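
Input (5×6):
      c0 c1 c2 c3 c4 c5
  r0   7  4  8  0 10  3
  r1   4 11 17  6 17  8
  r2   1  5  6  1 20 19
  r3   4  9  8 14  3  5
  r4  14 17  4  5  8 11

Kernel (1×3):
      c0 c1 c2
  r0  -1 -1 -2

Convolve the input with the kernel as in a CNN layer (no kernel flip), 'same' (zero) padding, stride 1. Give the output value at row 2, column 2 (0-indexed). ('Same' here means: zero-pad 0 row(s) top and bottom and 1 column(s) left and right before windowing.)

The receptive field on the zero-padded input at this output position is [5 6 1]. Elementwise product with the kernel and sum: 5·-1 + 6·-1 + 1·-2.

-13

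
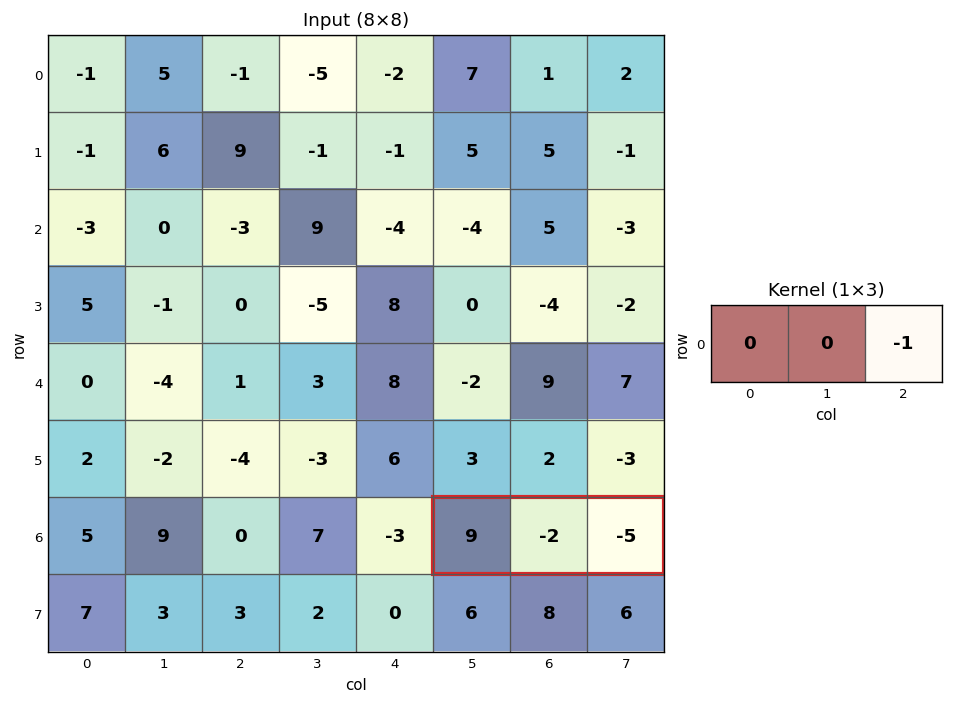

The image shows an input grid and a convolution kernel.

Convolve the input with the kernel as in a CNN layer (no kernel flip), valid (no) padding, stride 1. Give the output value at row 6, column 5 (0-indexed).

The receptive field on the input at this output position is [9 -2 -5]. Elementwise product with the kernel and sum: -5·-1.

5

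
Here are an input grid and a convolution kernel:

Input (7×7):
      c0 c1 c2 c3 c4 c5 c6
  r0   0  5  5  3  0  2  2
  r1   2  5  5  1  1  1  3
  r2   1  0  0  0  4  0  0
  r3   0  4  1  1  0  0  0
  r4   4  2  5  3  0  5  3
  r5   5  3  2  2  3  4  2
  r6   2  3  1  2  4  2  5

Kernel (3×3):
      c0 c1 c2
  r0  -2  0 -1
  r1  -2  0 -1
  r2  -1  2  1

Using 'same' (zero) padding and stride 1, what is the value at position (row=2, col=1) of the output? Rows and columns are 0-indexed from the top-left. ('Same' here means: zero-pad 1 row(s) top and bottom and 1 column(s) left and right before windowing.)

-2

The receptive field on the zero-padded input at this output position is [2 5 5 / 1 0 0 / 0 4 1]. Elementwise product with the kernel and sum: 2·-2 + 5·-1 + 1·-2 + 0·-1 + 0·-1 + 4·2 + 1·1.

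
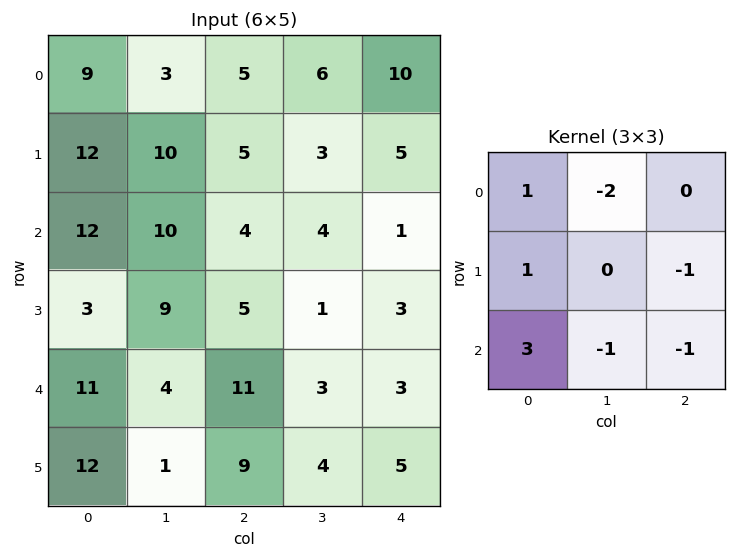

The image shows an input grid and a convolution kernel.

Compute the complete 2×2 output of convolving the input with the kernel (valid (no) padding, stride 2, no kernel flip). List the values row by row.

32 0
8 25

Output[0,0]: The receptive field on the input at this output position is [9 3 5 / 12 10 5 / 12 10 4]. Elementwise product with the kernel and sum: 9·1 + 3·-2 + 12·1 + 5·-1 + 12·3 + 10·-1 + 4·-1.
Output[0,1]: The receptive field on the input at this output position is [5 6 10 / 5 3 5 / 4 4 1]. Elementwise product with the kernel and sum: 5·1 + 6·-2 + 5·1 + 5·-1 + 4·3 + 4·-1 + 1·-1.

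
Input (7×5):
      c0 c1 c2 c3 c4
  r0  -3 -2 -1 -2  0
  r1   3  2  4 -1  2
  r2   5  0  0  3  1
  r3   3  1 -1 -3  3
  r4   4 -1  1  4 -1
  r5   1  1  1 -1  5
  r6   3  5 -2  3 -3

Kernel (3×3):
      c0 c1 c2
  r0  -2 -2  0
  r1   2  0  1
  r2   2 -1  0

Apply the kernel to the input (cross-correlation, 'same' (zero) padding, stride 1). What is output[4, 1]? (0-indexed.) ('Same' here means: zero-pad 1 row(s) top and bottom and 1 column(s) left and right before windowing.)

2

The receptive field on the zero-padded input at this output position is [3 1 -1 / 4 -1 1 / 1 1 1]. Elementwise product with the kernel and sum: 3·-2 + 1·-2 + 4·2 + 1·1 + 1·2 + 1·-1.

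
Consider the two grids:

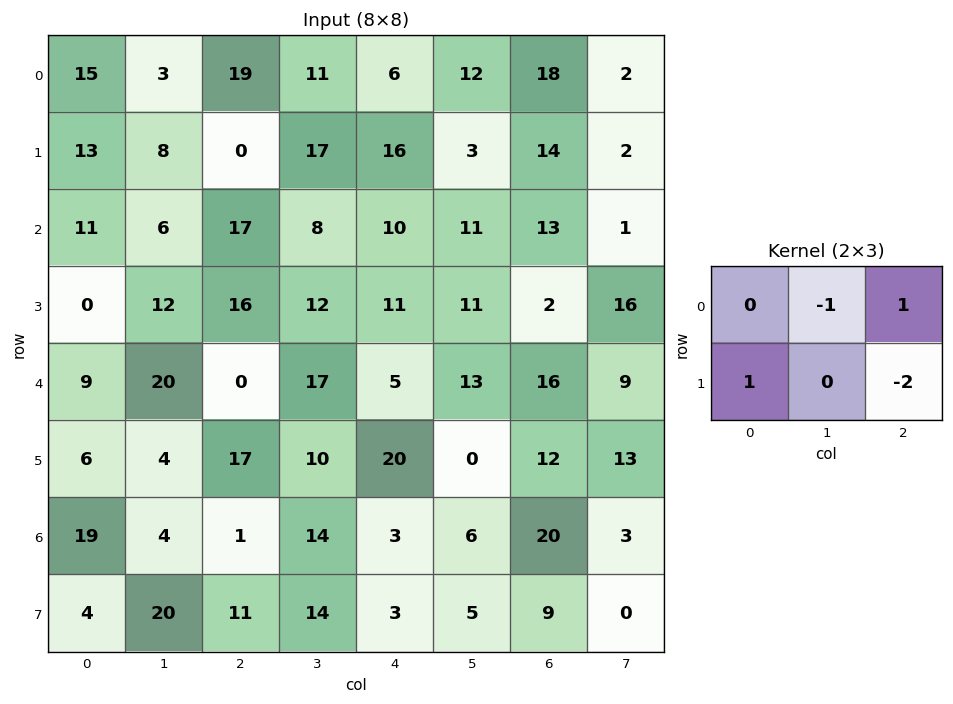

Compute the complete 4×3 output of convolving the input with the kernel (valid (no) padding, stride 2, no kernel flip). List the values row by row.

Output[0,0]: The receptive field on the input at this output position is [15 3 19 / 13 8 0]. Elementwise product with the kernel and sum: 3·-1 + 19·1 + 13·1 + 0·-2.
Output[0,1]: The receptive field on the input at this output position is [19 11 6 / 0 17 16]. Elementwise product with the kernel and sum: 11·-1 + 6·1 + 0·1 + 16·-2.

29 -37 -6
-21 -4 9
-48 -35 -1
-21 -6 -1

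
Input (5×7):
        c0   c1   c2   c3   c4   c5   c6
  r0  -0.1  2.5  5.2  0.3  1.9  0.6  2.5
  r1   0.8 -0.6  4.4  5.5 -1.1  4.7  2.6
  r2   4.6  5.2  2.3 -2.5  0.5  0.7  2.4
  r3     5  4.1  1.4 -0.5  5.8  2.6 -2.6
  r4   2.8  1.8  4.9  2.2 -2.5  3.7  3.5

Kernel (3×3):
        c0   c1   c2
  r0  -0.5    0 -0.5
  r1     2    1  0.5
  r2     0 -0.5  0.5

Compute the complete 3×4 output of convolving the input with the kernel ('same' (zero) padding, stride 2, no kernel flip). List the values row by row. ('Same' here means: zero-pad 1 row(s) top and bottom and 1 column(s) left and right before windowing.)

0.45 10.9 5.7 2.4
7.05 8.05 -10.85 2.75
1.65 7.8 2.7 9.6

Output[0,0]: The receptive field on the zero-padded input at this output position is [0 0 0 / 0 -0.1 2.5 / 0 0.8 -0.6]. Elementwise product with the kernel and sum: 0·-0.5 + 0·-0.5 + 0·2 + -0.1·1 + 2.5·0.5 + 0.8·-0.5 + -0.6·0.5.
Output[0,1]: The receptive field on the zero-padded input at this output position is [0 0 0 / 2.5 5.2 0.3 / -0.6 4.4 5.5]. Elementwise product with the kernel and sum: 0·-0.5 + 0·-0.5 + 2.5·2 + 5.2·1 + 0.3·0.5 + 4.4·-0.5 + 5.5·0.5.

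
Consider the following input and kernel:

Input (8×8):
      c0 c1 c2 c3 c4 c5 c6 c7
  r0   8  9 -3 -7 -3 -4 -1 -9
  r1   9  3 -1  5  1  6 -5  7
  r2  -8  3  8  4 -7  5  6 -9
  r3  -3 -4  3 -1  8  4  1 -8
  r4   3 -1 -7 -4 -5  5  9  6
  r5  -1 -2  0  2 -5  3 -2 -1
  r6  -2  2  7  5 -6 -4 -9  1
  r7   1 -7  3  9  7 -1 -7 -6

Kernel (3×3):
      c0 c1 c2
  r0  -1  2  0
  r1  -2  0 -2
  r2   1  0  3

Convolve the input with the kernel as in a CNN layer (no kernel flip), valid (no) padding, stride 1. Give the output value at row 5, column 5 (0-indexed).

The receptive field on the input at this output position is [3 -2 -1 / -4 -9 1 / -1 -7 -6]. Elementwise product with the kernel and sum: 3·-1 + -2·2 + -4·-2 + 1·-2 + -1·1 + -6·3.

-20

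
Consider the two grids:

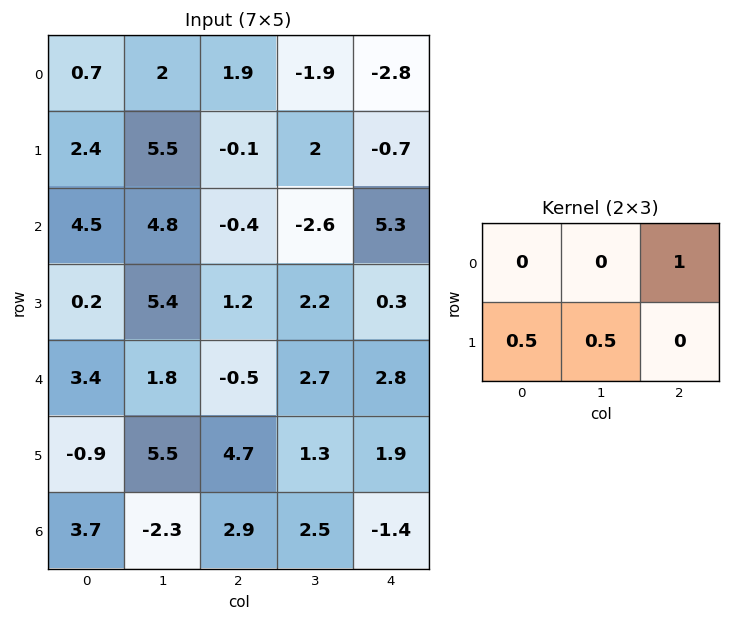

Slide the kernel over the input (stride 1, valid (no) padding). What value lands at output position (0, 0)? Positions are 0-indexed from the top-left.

5.85

The receptive field on the input at this output position is [0.7 2 1.9 / 2.4 5.5 -0.1]. Elementwise product with the kernel and sum: 1.9·1 + 2.4·0.5 + 5.5·0.5.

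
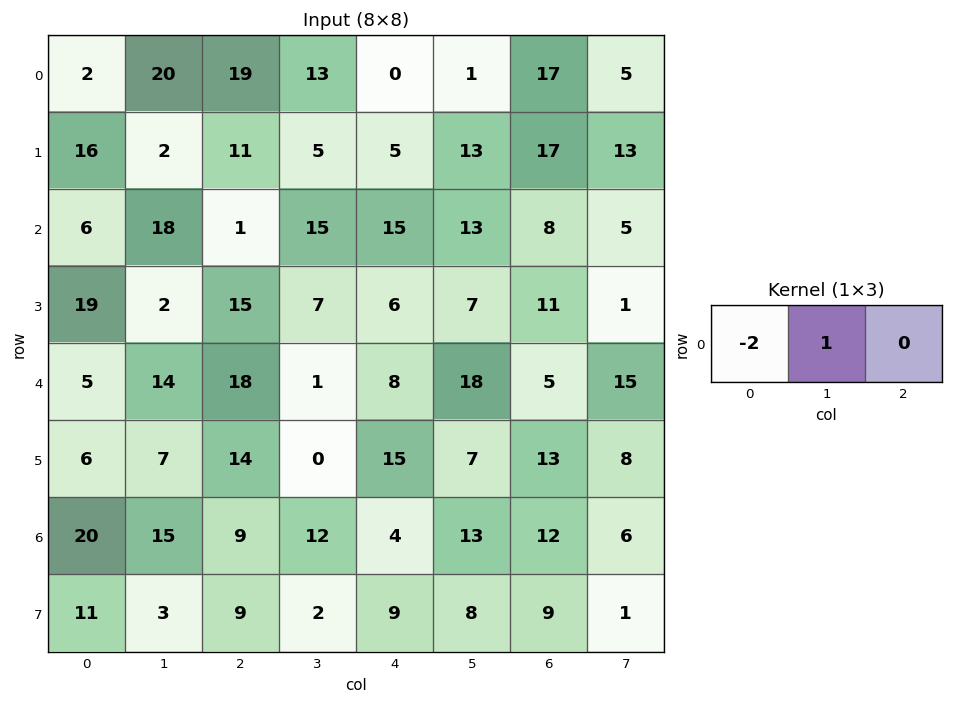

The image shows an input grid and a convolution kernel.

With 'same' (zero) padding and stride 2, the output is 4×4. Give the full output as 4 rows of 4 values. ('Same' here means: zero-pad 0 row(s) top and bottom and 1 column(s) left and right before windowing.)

Output[0,0]: The receptive field on the zero-padded input at this output position is [0 2 20]. Elementwise product with the kernel and sum: 0·-2 + 2·1.

2 -21 -26 15
6 -35 -15 -18
5 -10 6 -31
20 -21 -20 -14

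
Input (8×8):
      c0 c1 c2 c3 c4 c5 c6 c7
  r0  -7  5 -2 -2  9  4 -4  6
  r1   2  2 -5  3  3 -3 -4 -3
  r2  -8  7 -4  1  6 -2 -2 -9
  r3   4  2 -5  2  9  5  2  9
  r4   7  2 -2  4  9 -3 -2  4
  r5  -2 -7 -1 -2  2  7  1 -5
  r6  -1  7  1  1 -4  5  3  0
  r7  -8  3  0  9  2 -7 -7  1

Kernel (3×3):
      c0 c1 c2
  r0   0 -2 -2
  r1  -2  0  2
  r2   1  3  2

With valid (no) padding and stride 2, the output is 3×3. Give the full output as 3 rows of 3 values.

Output[0,0]: The receptive field on the input at this output position is [-7 5 -2 / 2 2 -5 / -8 7 -4]. Elementwise product with the kernel and sum: 5·-2 + -2·-2 + 2·-2 + -5·2 + -8·1 + 7·3 + -4·2.
Output[0,1]: The receptive field on the input at this output position is [-2 -2 9 / -5 3 3 / -4 1 6]. Elementwise product with the kernel and sum: -2·-2 + 9·-2 + -5·-2 + 3·2 + -4·1 + 1·3 + 6·2.

-15 13 -18
-15 42 -10
24 -24 25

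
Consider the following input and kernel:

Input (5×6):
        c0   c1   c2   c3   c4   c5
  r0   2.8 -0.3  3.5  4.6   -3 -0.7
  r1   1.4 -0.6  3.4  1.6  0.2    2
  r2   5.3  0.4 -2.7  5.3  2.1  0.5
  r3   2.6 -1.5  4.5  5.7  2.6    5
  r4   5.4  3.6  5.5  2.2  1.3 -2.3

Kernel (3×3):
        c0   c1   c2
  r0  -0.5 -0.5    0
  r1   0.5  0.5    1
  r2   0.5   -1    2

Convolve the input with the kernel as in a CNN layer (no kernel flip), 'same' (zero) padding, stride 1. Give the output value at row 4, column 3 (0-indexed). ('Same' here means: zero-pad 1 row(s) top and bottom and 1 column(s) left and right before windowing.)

0.05

The receptive field on the zero-padded input at this output position is [4.5 5.7 2.6 / 5.5 2.2 1.3 / 0 0 0]. Elementwise product with the kernel and sum: 4.5·-0.5 + 5.7·-0.5 + 5.5·0.5 + 2.2·0.5 + 1.3·1 + 0·0.5 + 0·-1 + 0·2.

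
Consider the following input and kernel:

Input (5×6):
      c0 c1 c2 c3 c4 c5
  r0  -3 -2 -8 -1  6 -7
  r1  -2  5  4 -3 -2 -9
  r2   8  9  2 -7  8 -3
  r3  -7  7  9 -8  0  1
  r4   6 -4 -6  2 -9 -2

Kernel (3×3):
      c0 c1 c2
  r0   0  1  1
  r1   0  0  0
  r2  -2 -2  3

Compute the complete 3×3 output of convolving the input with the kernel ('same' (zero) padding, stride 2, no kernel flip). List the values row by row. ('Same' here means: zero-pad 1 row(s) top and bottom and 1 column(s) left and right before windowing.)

Output[0,0]: The receptive field on the zero-padded input at this output position is [0 0 0 / 0 -3 -2 / 0 -2 5]. Elementwise product with the kernel and sum: 0·1 + 0·1 + 0·-2 + -2·-2 + 5·3.

19 -27 -17
38 -55 8
0 1 1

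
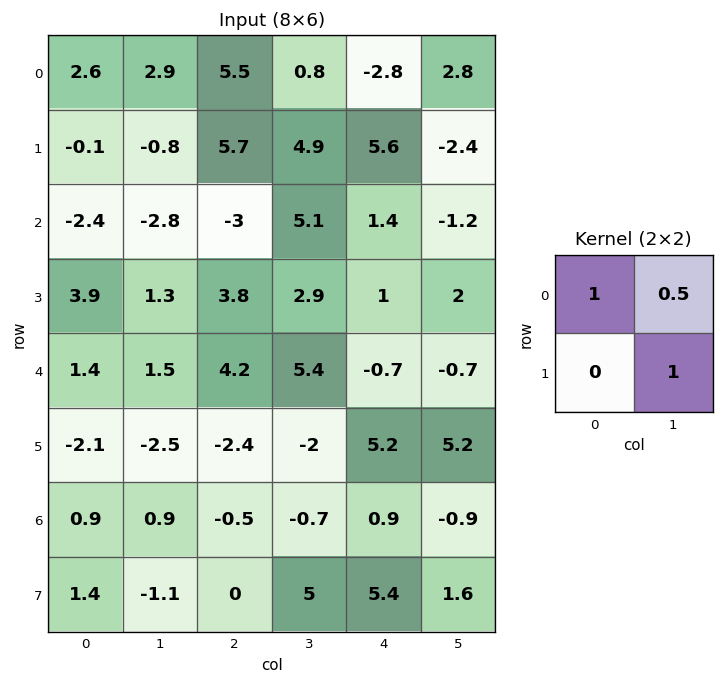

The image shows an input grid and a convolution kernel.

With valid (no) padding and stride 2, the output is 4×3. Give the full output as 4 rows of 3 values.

3.25 10.8 -3.8
-2.5 2.45 2.8
-0.35 4.9 4.15
0.25 4.15 2.05

Output[0,0]: The receptive field on the input at this output position is [2.6 2.9 / -0.1 -0.8]. Elementwise product with the kernel and sum: 2.6·1 + 2.9·0.5 + -0.8·1.
Output[0,1]: The receptive field on the input at this output position is [5.5 0.8 / 5.7 4.9]. Elementwise product with the kernel and sum: 5.5·1 + 0.8·0.5 + 4.9·1.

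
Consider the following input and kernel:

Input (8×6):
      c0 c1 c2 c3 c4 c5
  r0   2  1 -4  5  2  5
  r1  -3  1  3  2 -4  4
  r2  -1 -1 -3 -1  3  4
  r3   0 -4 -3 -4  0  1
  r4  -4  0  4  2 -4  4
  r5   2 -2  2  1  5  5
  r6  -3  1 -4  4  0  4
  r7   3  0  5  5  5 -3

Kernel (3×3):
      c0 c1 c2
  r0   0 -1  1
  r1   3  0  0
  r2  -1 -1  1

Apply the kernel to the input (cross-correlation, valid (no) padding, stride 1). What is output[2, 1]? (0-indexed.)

-12

The receptive field on the input at this output position is [-1 -3 -1 / -4 -3 -4 / 0 4 2]. Elementwise product with the kernel and sum: -3·-1 + -1·1 + -4·3 + 0·-1 + 4·-1 + 2·1.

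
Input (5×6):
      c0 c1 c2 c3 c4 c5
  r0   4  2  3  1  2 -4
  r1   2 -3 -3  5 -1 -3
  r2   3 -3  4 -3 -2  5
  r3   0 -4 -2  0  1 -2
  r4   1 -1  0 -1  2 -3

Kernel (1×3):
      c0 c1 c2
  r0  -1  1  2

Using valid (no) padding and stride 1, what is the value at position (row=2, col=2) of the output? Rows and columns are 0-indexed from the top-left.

-11

The receptive field on the input at this output position is [4 -3 -2]. Elementwise product with the kernel and sum: 4·-1 + -3·1 + -2·2.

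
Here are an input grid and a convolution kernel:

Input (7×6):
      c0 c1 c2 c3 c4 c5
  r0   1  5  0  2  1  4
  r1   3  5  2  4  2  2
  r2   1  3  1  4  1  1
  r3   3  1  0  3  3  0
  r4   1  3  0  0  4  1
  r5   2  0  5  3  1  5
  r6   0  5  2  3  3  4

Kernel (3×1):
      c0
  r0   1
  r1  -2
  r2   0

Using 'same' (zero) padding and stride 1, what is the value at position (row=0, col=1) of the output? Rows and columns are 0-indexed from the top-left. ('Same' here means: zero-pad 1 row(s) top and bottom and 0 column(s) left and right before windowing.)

The receptive field on the zero-padded input at this output position is [0 / 5 / 5]. Elementwise product with the kernel and sum: 0·1 + 5·-2.

-10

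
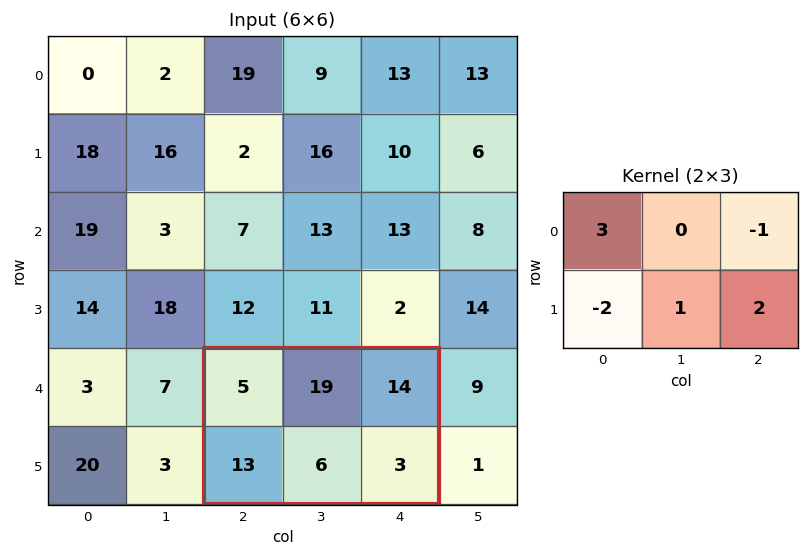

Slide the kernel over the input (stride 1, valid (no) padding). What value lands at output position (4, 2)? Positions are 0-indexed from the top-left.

The receptive field on the input at this output position is [5 19 14 / 13 6 3]. Elementwise product with the kernel and sum: 5·3 + 14·-1 + 13·-2 + 6·1 + 3·2.

-13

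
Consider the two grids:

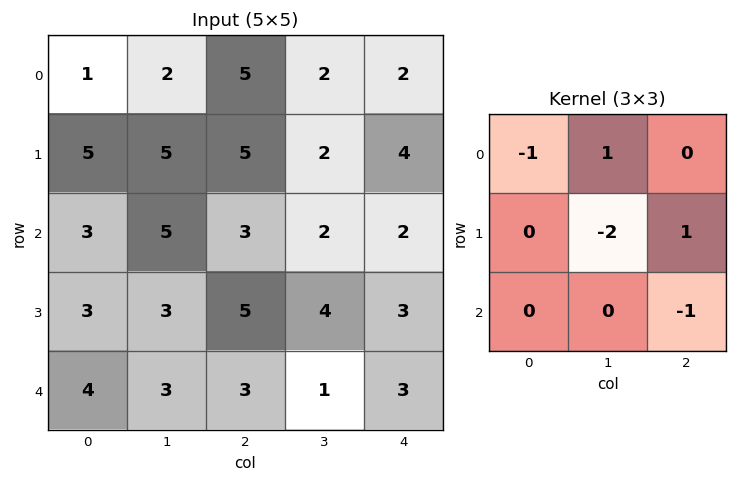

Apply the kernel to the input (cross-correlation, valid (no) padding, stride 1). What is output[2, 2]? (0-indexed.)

The receptive field on the input at this output position is [3 2 2 / 5 4 3 / 3 1 3]. Elementwise product with the kernel and sum: 3·-1 + 2·1 + 4·-2 + 3·1 + 3·-1.

-9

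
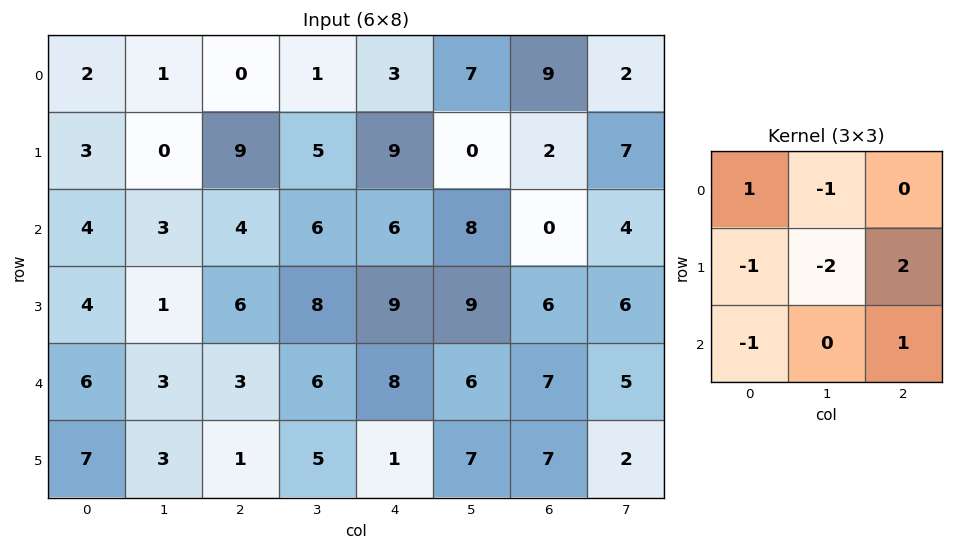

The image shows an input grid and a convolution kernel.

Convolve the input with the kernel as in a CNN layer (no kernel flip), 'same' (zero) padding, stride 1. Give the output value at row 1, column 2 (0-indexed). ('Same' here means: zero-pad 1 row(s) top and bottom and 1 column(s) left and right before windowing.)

The receptive field on the zero-padded input at this output position is [1 0 1 / 0 9 5 / 3 4 6]. Elementwise product with the kernel and sum: 1·1 + 0·-1 + 0·-1 + 9·-2 + 5·2 + 3·-1 + 6·1.

-4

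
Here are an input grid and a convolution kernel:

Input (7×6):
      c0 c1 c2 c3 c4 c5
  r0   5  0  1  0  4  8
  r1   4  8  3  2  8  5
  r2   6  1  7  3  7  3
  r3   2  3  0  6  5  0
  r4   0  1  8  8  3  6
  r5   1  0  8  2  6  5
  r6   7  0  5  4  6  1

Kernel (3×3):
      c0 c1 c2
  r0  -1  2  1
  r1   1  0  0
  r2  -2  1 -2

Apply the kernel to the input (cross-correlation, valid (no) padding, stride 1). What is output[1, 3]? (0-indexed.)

15

The receptive field on the input at this output position is [2 8 5 / 3 7 3 / 6 5 0]. Elementwise product with the kernel and sum: 2·-1 + 8·2 + 5·1 + 3·1 + 6·-2 + 5·1 + 0·-2.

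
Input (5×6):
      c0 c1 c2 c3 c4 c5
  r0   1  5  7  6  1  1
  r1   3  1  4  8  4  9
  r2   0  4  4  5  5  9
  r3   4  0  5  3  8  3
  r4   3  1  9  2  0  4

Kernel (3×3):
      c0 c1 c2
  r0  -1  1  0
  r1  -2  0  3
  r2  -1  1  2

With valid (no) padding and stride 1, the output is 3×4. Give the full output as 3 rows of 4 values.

22 34 14 24
16 21 25 24
27 21 8 9

Output[0,0]: The receptive field on the input at this output position is [1 5 7 / 3 1 4 / 0 4 4]. Elementwise product with the kernel and sum: 1·-1 + 5·1 + 3·-2 + 4·3 + 0·-1 + 4·1 + 4·2.
Output[0,1]: The receptive field on the input at this output position is [5 7 6 / 1 4 8 / 4 4 5]. Elementwise product with the kernel and sum: 5·-1 + 7·1 + 1·-2 + 8·3 + 4·-1 + 4·1 + 5·2.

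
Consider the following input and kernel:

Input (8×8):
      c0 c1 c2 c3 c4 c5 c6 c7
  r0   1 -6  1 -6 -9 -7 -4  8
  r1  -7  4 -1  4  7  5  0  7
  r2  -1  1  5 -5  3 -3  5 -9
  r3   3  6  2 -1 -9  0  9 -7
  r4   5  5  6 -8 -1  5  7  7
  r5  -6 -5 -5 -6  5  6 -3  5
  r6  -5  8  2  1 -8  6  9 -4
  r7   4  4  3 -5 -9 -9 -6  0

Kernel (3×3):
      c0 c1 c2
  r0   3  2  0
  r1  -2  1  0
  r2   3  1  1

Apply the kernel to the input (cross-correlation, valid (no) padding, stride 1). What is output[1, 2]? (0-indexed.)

The receptive field on the input at this output position is [-1 4 7 / 5 -5 3 / 2 -1 -9]. Elementwise product with the kernel and sum: -1·3 + 4·2 + 5·-2 + -5·1 + 2·3 + -1·1 + -9·1.

-14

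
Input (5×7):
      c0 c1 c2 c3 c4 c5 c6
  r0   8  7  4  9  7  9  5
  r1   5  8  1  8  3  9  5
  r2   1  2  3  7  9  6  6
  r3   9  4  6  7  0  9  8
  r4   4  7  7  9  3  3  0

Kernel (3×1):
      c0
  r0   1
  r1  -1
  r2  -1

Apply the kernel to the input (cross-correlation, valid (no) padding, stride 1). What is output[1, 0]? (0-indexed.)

-5

The receptive field on the input at this output position is [5 / 1 / 9]. Elementwise product with the kernel and sum: 5·1 + 1·-1 + 9·-1.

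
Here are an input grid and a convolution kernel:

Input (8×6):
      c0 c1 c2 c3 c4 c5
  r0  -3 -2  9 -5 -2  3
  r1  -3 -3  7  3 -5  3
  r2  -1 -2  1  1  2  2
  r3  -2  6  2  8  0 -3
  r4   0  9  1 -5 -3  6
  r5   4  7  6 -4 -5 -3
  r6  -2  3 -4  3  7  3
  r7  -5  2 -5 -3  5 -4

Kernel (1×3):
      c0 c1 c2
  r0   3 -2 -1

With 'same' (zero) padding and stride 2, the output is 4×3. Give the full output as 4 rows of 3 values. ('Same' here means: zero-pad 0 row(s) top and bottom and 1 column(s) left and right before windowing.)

8 -19 -14
4 -9 -3
-9 30 -15
1 14 -8

Output[0,0]: The receptive field on the zero-padded input at this output position is [0 -3 -2]. Elementwise product with the kernel and sum: 0·3 + -3·-2 + -2·-1.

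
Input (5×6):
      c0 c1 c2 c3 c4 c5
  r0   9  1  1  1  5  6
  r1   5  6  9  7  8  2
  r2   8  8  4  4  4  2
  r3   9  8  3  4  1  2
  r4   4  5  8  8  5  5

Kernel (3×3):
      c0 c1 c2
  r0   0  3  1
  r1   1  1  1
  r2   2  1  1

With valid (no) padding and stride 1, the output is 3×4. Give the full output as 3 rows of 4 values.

52 50 48 52
76 73 52 47
69 57 53 47

Output[0,0]: The receptive field on the input at this output position is [9 1 1 / 5 6 9 / 8 8 4]. Elementwise product with the kernel and sum: 1·3 + 1·1 + 5·1 + 6·1 + 9·1 + 8·2 + 8·1 + 4·1.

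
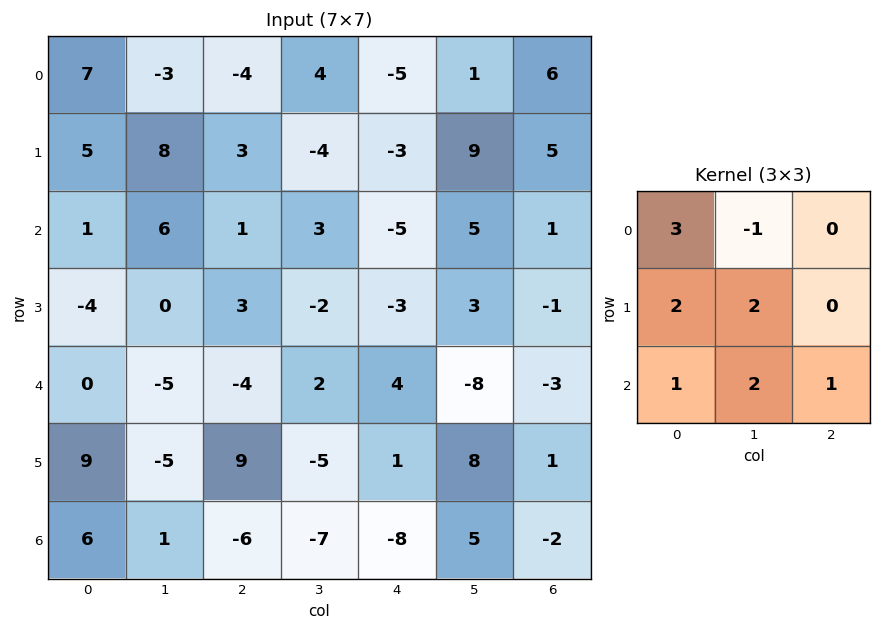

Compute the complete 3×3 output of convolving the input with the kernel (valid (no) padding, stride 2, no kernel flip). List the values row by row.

64 -16 2
-25 6 -35
15 -34 38

Output[0,0]: The receptive field on the input at this output position is [7 -3 -4 / 5 8 3 / 1 6 1]. Elementwise product with the kernel and sum: 7·3 + -3·-1 + 5·2 + 8·2 + 1·1 + 6·2 + 1·1.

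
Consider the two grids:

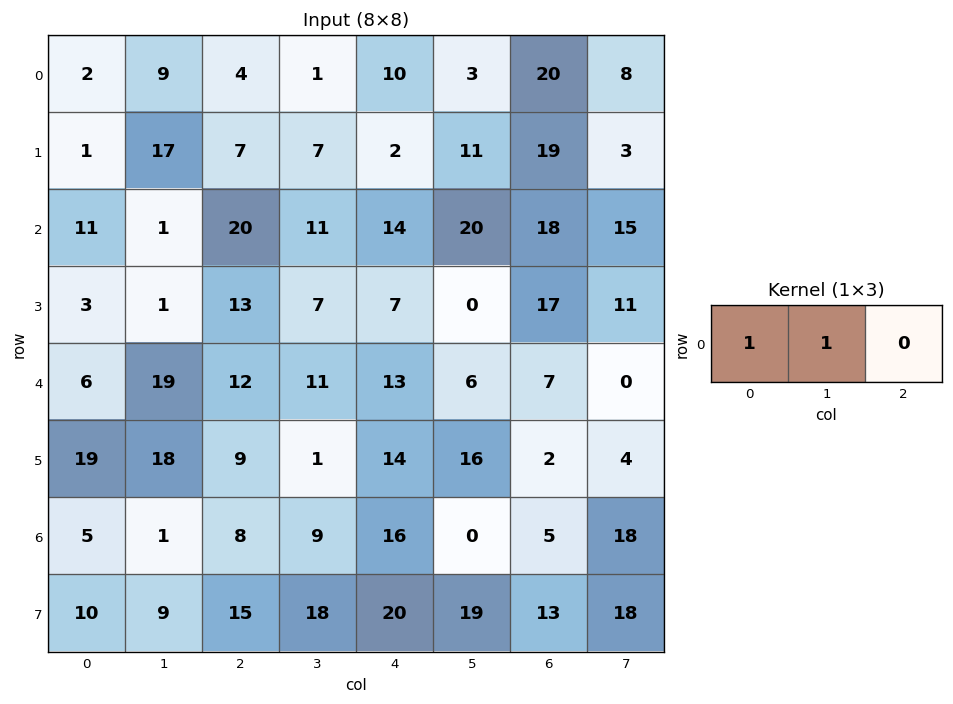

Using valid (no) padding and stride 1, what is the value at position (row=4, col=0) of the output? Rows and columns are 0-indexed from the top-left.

25

The receptive field on the input at this output position is [6 19 12]. Elementwise product with the kernel and sum: 6·1 + 19·1.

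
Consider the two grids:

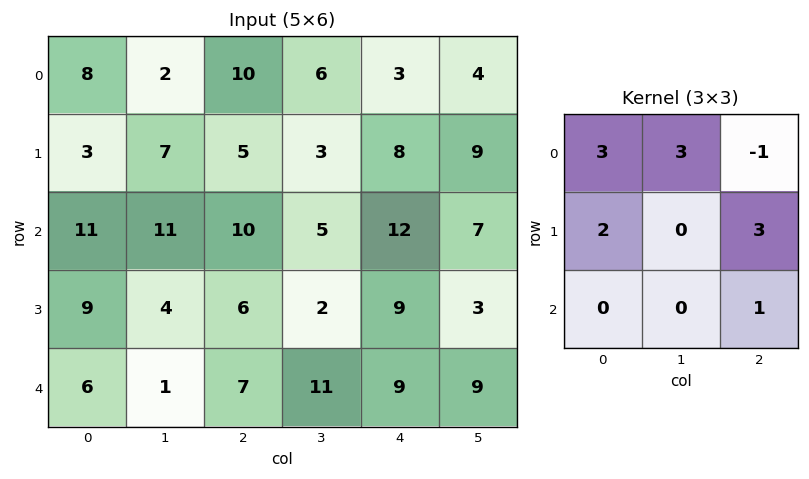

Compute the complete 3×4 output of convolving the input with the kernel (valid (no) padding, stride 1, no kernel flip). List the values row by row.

Output[0,0]: The receptive field on the input at this output position is [8 2 10 / 3 7 5 / 11 11 10]. Elementwise product with the kernel and sum: 8·3 + 2·3 + 10·-1 + 3·2 + 5·3 + 10·1.

51 58 91 63
83 72 81 58
99 83 81 66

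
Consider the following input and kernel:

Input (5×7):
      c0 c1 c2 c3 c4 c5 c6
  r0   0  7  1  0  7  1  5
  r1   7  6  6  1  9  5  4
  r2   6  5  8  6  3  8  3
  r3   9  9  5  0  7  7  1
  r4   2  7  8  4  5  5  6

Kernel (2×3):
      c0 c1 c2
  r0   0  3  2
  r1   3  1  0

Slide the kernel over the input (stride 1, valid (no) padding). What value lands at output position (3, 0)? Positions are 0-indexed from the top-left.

50

The receptive field on the input at this output position is [9 9 5 / 2 7 8]. Elementwise product with the kernel and sum: 9·3 + 5·2 + 2·3 + 7·1.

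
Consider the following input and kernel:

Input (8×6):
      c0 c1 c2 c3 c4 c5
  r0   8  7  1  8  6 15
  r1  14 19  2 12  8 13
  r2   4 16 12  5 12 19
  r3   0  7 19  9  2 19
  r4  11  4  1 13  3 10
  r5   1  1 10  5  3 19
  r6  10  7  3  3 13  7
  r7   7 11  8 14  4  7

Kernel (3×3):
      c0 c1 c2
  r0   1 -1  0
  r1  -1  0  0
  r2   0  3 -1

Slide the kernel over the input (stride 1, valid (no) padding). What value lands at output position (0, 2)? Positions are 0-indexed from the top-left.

The receptive field on the input at this output position is [1 8 6 / 2 12 8 / 12 5 12]. Elementwise product with the kernel and sum: 1·1 + 8·-1 + 2·-1 + 5·3 + 12·-1.

-6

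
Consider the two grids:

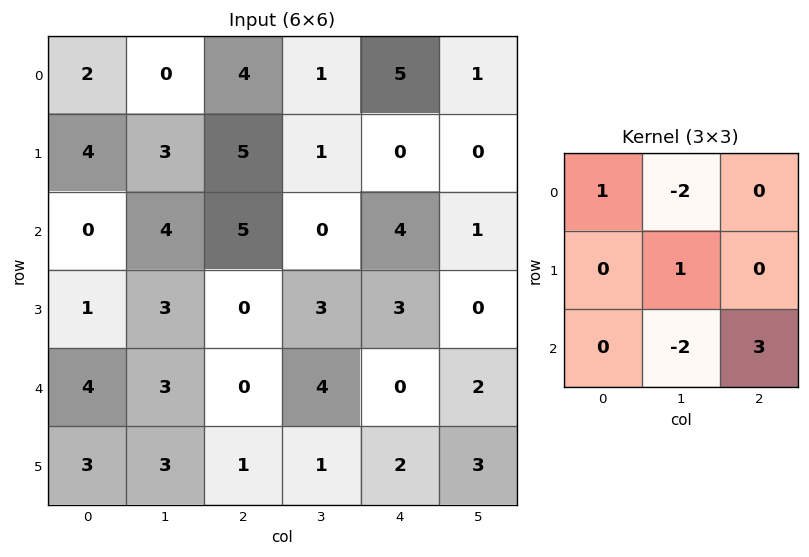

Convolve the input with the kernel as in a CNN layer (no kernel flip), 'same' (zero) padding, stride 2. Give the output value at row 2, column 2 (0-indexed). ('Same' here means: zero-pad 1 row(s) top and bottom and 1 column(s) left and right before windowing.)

The receptive field on the zero-padded input at this output position is [3 3 0 / 4 0 2 / 1 2 3]. Elementwise product with the kernel and sum: 3·1 + 3·-2 + 0·1 + 2·-2 + 3·3.

2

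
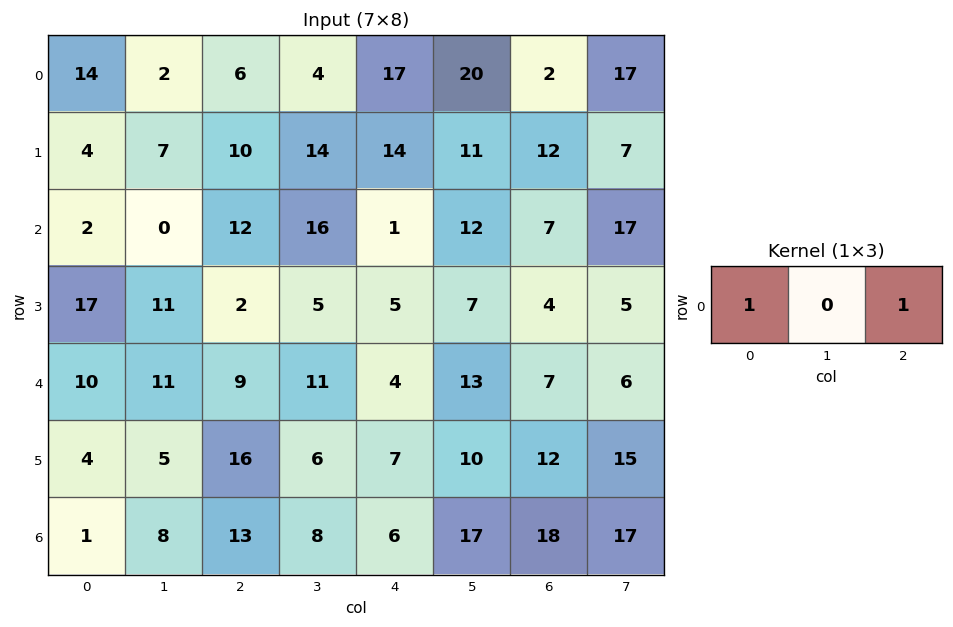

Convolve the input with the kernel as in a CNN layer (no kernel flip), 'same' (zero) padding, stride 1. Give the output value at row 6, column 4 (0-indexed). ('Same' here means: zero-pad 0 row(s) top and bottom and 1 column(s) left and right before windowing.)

The receptive field on the zero-padded input at this output position is [8 6 17]. Elementwise product with the kernel and sum: 8·1 + 17·1.

25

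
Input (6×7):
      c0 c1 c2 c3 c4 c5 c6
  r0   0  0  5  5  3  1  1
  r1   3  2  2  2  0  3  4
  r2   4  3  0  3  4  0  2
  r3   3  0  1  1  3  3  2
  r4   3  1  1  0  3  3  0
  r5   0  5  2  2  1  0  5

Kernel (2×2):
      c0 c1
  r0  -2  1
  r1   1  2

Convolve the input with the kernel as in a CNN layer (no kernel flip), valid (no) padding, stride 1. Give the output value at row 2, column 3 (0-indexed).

5

The receptive field on the input at this output position is [3 4 / 1 3]. Elementwise product with the kernel and sum: 3·-2 + 4·1 + 1·1 + 3·2.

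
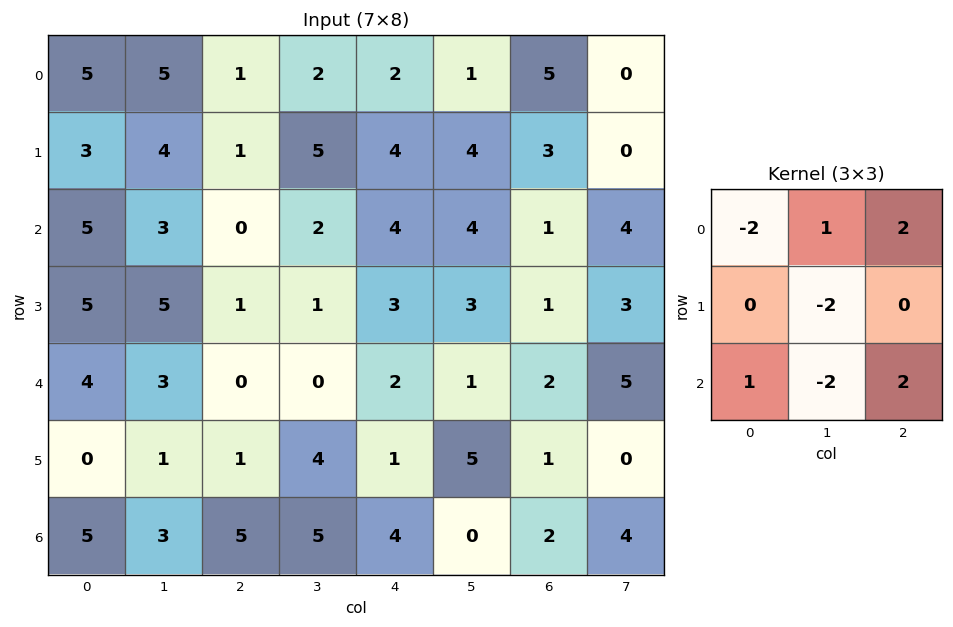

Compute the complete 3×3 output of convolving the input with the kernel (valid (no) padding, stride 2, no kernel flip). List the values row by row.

Output[0,0]: The receptive field on the input at this output position is [5 5 1 / 3 4 1 / 5 3 0]. Elementwise product with the kernel and sum: 5·-2 + 5·1 + 1·2 + 4·-2 + 5·1 + 3·-2 + 0·2.

-12 -2 -3
-19 12 -4
2 -1 -1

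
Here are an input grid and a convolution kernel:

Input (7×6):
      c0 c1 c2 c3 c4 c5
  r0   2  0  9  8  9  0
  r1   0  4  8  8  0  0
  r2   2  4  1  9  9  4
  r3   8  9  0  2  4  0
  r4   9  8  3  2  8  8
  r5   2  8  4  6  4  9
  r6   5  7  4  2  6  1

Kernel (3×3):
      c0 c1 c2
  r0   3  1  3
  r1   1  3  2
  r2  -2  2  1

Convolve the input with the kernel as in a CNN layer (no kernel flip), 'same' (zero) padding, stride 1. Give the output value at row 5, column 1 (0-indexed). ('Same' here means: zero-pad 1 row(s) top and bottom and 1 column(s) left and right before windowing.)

86

The receptive field on the zero-padded input at this output position is [9 8 3 / 2 8 4 / 5 7 4]. Elementwise product with the kernel and sum: 9·3 + 8·1 + 3·3 + 2·1 + 8·3 + 4·2 + 5·-2 + 7·2 + 4·1.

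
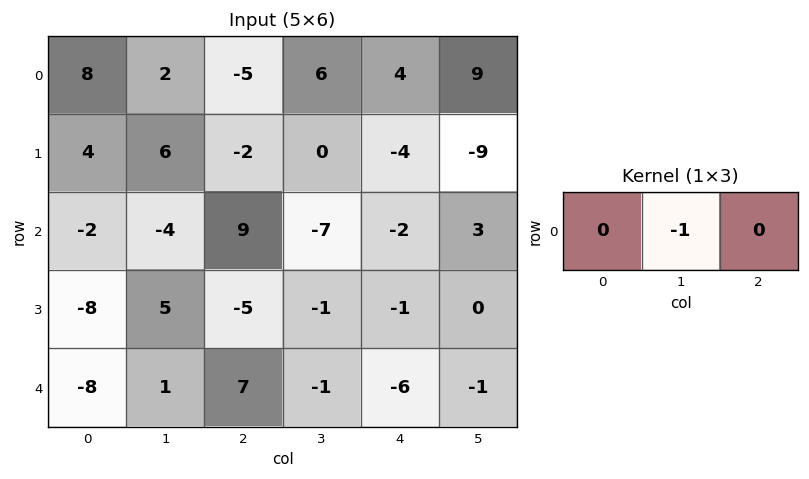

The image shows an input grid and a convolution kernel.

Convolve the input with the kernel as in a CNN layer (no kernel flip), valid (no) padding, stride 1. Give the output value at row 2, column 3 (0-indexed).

2

The receptive field on the input at this output position is [-7 -2 3]. Elementwise product with the kernel and sum: -2·-1.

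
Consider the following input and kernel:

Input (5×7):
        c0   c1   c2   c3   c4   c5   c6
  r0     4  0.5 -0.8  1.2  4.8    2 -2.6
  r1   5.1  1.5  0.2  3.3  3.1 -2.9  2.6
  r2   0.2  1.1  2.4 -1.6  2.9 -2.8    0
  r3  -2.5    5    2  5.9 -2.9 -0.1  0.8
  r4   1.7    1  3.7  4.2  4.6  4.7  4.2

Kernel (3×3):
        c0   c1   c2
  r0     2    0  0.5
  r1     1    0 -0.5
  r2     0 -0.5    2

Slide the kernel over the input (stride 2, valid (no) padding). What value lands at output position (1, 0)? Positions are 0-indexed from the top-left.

The receptive field on the input at this output position is [0.2 1.1 2.4 / -2.5 5 2 / 1.7 1 3.7]. Elementwise product with the kernel and sum: 0.2·2 + 2.4·0.5 + -2.5·1 + 2·-0.5 + 1·-0.5 + 3.7·2.

5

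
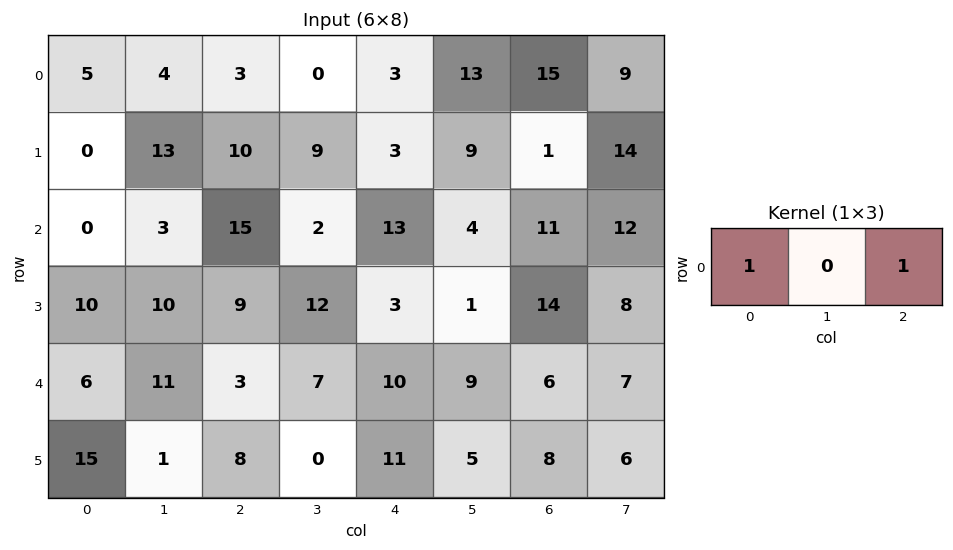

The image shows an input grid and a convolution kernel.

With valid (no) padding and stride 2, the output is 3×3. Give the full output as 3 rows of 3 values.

Output[0,0]: The receptive field on the input at this output position is [5 4 3]. Elementwise product with the kernel and sum: 5·1 + 3·1.

8 6 18
15 28 24
9 13 16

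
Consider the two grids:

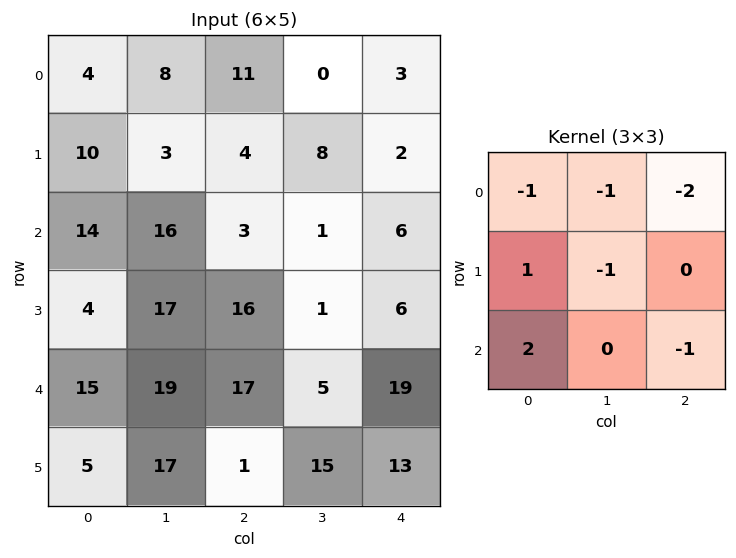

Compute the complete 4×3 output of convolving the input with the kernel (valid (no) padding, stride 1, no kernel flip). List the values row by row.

Output[0,0]: The receptive field on the input at this output position is [4 8 11 / 10 3 4 / 14 16 3]. Elementwise product with the kernel and sum: 4·-1 + 8·-1 + 11·-2 + 10·1 + 3·-1 + 14·2 + 3·-1.
Output[0,1]: The receptive field on the input at this output position is [8 11 0 / 3 4 8 / 16 3 1]. Elementwise product with the kernel and sum: 8·-1 + 11·-1 + 0·-2 + 3·1 + 4·-1 + 16·2 + 1·-1.

-2 11 -21
-31 23 12
-36 13 14
-48 -14 -28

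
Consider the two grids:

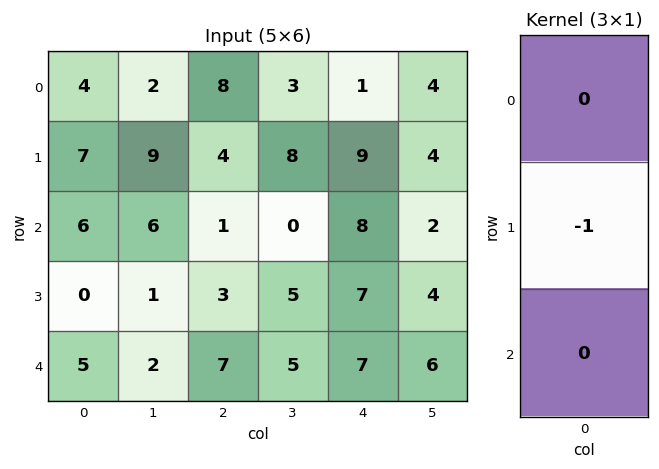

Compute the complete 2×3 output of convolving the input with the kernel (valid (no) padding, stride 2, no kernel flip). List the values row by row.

Output[0,0]: The receptive field on the input at this output position is [4 / 7 / 6]. Elementwise product with the kernel and sum: 7·-1.
Output[0,1]: The receptive field on the input at this output position is [8 / 4 / 1]. Elementwise product with the kernel and sum: 4·-1.

-7 -4 -9
0 -3 -7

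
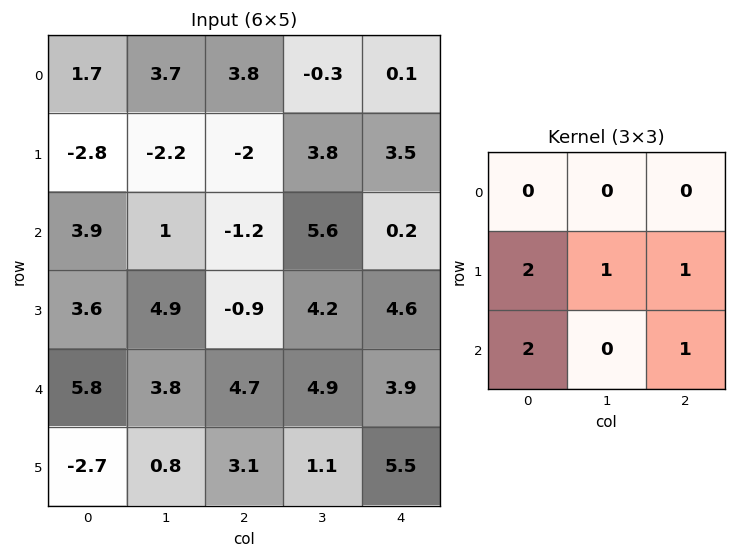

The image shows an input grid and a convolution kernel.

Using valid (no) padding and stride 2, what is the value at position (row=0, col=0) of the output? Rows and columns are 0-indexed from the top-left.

-3.2

The receptive field on the input at this output position is [1.7 3.7 3.8 / -2.8 -2.2 -2 / 3.9 1 -1.2]. Elementwise product with the kernel and sum: -2.8·2 + -2.2·1 + -2·1 + 3.9·2 + -1.2·1.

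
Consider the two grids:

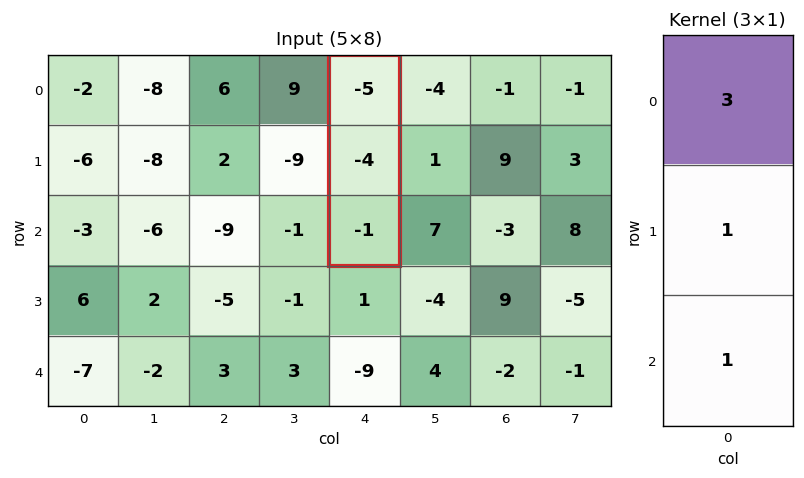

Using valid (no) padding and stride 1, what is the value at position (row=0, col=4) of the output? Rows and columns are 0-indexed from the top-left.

The receptive field on the input at this output position is [-5 / -4 / -1]. Elementwise product with the kernel and sum: -5·3 + -4·1 + -1·1.

-20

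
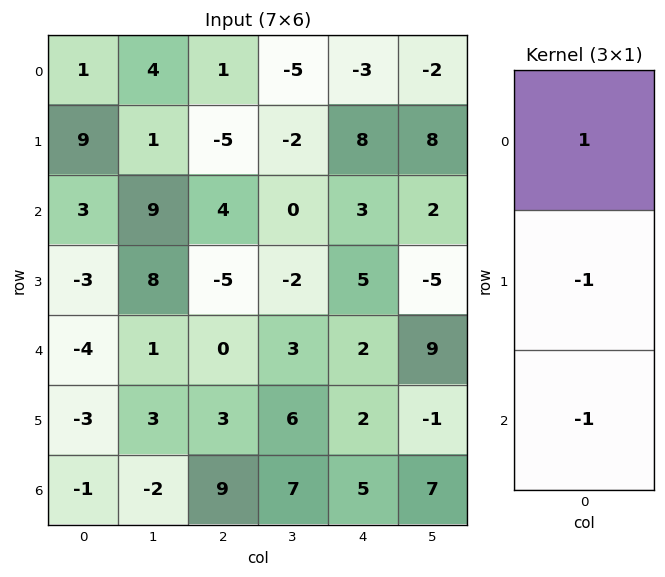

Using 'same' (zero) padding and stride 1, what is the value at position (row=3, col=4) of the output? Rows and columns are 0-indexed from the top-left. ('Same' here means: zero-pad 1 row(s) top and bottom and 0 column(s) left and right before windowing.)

The receptive field on the zero-padded input at this output position is [3 / 5 / 2]. Elementwise product with the kernel and sum: 3·1 + 5·-1 + 2·-1.

-4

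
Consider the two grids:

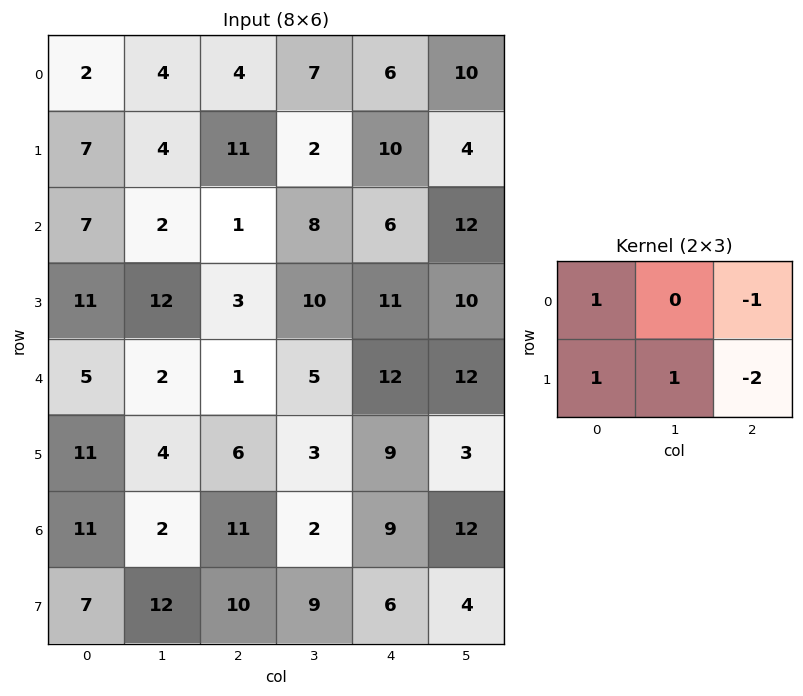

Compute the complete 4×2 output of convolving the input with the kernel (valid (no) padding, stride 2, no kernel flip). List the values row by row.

Output[0,0]: The receptive field on the input at this output position is [2 4 4 / 7 4 11]. Elementwise product with the kernel and sum: 2·1 + 4·-1 + 7·1 + 4·1 + 11·-2.
Output[0,1]: The receptive field on the input at this output position is [4 7 6 / 11 2 10]. Elementwise product with the kernel and sum: 4·1 + 6·-1 + 11·1 + 2·1 + 10·-2.

-13 -9
23 -14
7 -20
-1 9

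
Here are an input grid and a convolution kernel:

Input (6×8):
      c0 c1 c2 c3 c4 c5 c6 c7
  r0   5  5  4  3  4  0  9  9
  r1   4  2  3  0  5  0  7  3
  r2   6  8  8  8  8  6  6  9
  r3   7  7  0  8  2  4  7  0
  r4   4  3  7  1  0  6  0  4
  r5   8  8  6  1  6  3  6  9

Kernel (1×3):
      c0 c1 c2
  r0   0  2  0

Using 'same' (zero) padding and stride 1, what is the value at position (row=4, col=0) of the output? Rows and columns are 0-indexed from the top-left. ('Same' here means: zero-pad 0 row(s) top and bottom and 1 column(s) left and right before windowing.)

The receptive field on the zero-padded input at this output position is [0 4 3]. Elementwise product with the kernel and sum: 4·2.

8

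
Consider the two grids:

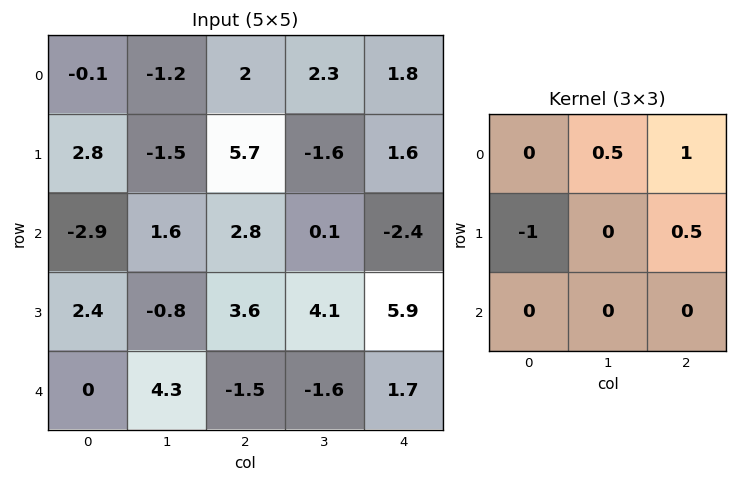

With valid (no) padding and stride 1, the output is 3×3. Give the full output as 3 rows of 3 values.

Output[0,0]: The receptive field on the input at this output position is [-0.1 -1.2 2 / 2.8 -1.5 5.7 / -2.9 1.6 2.8]. Elementwise product with the kernel and sum: -1.2·0.5 + 2·1 + 2.8·-1 + 5.7·0.5.
Output[0,1]: The receptive field on the input at this output position is [-1.2 2 2.3 / -1.5 5.7 -1.6 / 1.6 2.8 0.1]. Elementwise product with the kernel and sum: 2·0.5 + 2.3·1 + -1.5·-1 + -1.6·0.5.

1.45 4 -1.95
9.25 -0.3 -3.2
3 4.35 -3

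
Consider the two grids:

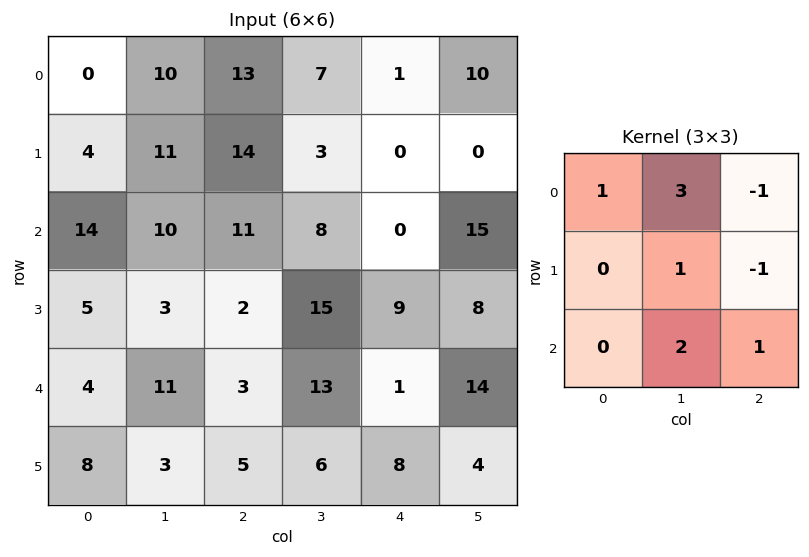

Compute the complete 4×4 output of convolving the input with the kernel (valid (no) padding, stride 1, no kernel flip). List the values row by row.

45 83 52 15
30 72 70 14
59 41 68 10
31 0 70 41

Output[0,0]: The receptive field on the input at this output position is [0 10 13 / 4 11 14 / 14 10 11]. Elementwise product with the kernel and sum: 0·1 + 10·3 + 13·-1 + 11·1 + 14·-1 + 10·2 + 11·1.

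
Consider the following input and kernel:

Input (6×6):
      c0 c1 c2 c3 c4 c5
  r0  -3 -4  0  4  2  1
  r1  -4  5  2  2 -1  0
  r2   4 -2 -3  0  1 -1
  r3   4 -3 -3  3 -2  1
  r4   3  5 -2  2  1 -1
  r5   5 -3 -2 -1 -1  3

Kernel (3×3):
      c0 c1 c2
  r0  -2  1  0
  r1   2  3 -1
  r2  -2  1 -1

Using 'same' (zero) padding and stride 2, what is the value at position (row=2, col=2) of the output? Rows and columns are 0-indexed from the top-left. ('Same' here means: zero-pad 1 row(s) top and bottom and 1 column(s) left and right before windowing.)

The receptive field on the zero-padded input at this output position is [3 -2 1 / 2 1 -1 / -1 -1 3]. Elementwise product with the kernel and sum: 3·-2 + -2·1 + 2·2 + 1·3 + -1·-1 + -1·-2 + -1·1 + 3·-1.

-2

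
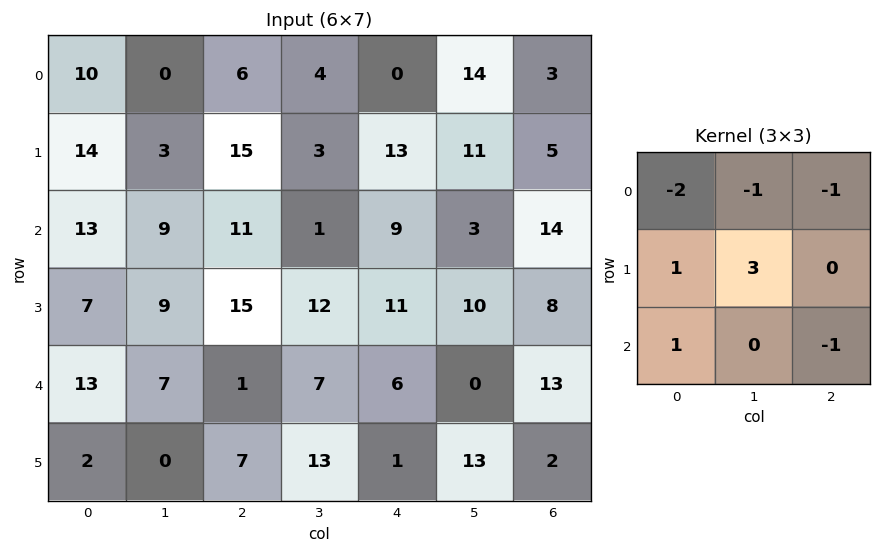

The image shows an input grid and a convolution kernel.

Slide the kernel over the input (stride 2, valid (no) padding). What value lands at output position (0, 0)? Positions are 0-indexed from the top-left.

-1

The receptive field on the input at this output position is [10 0 6 / 14 3 15 / 13 9 11]. Elementwise product with the kernel and sum: 10·-2 + 0·-1 + 6·-1 + 14·1 + 3·3 + 13·1 + 11·-1.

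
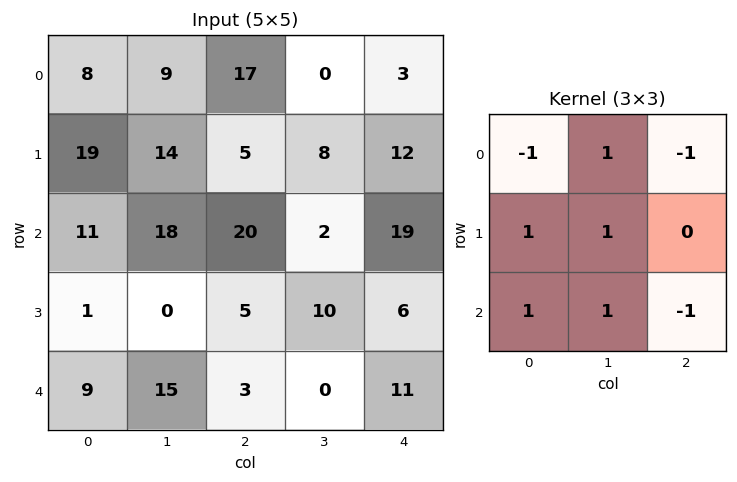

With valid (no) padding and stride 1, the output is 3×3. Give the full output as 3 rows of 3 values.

26 63 -4
15 16 22
9 23 -30

Output[0,0]: The receptive field on the input at this output position is [8 9 17 / 19 14 5 / 11 18 20]. Elementwise product with the kernel and sum: 8·-1 + 9·1 + 17·-1 + 19·1 + 14·1 + 11·1 + 18·1 + 20·-1.
Output[0,1]: The receptive field on the input at this output position is [9 17 0 / 14 5 8 / 18 20 2]. Elementwise product with the kernel and sum: 9·-1 + 17·1 + 0·-1 + 14·1 + 5·1 + 18·1 + 20·1 + 2·-1.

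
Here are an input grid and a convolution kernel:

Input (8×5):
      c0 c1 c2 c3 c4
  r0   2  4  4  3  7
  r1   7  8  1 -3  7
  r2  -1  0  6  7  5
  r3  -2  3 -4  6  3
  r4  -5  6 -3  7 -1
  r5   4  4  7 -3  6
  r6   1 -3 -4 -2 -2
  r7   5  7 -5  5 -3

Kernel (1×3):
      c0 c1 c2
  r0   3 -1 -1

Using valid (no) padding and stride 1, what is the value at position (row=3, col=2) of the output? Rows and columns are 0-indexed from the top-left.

The receptive field on the input at this output position is [-4 6 3]. Elementwise product with the kernel and sum: -4·3 + 6·-1 + 3·-1.

-21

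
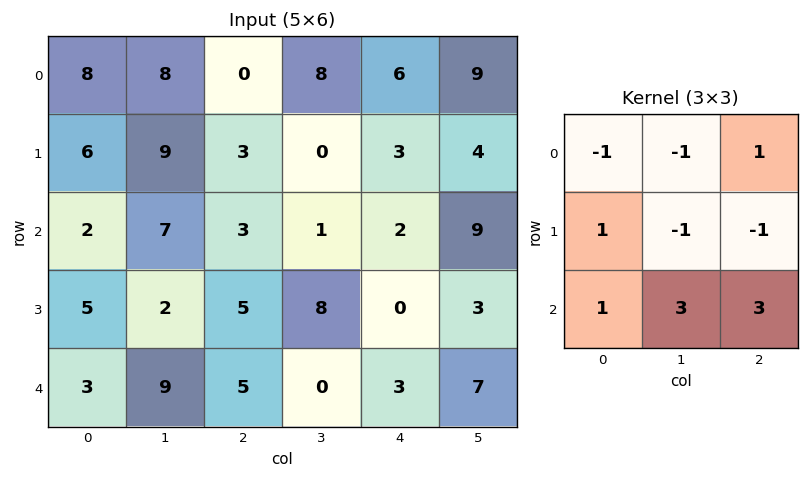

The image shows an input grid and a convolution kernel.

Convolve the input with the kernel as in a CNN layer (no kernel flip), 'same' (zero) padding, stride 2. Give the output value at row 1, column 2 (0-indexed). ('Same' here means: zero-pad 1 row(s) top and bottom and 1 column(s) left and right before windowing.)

The receptive field on the zero-padded input at this output position is [0 3 4 / 1 2 9 / 8 0 3]. Elementwise product with the kernel and sum: 0·-1 + 3·-1 + 4·1 + 1·1 + 2·-1 + 9·-1 + 8·1 + 0·3 + 3·3.

8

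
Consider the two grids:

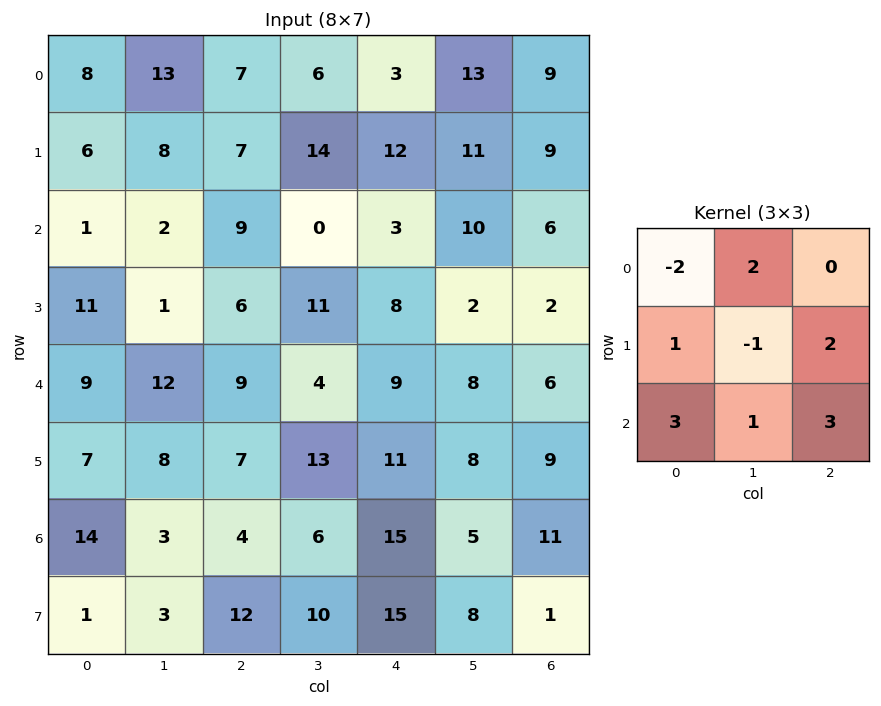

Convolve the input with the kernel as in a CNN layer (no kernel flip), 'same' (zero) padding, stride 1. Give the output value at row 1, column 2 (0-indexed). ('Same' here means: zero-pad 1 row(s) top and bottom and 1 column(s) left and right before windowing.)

The receptive field on the zero-padded input at this output position is [13 7 6 / 8 7 14 / 2 9 0]. Elementwise product with the kernel and sum: 13·-2 + 7·2 + 8·1 + 7·-1 + 14·2 + 2·3 + 9·1 + 0·3.

32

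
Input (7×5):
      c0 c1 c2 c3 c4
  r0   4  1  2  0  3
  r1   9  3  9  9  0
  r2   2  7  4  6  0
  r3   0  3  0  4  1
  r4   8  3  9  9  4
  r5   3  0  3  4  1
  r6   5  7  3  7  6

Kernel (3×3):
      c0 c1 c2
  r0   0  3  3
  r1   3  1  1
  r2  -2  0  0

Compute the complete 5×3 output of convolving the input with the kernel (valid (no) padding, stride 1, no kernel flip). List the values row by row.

44 19 37
53 79 45
20 37 5
39 39 49
38 47 47

Output[0,0]: The receptive field on the input at this output position is [4 1 2 / 9 3 9 / 2 7 4]. Elementwise product with the kernel and sum: 1·3 + 2·3 + 9·3 + 3·1 + 9·1 + 2·-2.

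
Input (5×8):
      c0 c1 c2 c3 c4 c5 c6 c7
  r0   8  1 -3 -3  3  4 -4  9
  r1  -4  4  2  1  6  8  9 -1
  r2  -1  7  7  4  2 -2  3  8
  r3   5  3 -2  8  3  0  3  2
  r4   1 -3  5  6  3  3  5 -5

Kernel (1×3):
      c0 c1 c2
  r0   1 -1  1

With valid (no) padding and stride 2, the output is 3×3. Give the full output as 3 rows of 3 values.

4 3 -5
-1 5 7
9 2 5

Output[0,0]: The receptive field on the input at this output position is [8 1 -3]. Elementwise product with the kernel and sum: 8·1 + 1·-1 + -3·1.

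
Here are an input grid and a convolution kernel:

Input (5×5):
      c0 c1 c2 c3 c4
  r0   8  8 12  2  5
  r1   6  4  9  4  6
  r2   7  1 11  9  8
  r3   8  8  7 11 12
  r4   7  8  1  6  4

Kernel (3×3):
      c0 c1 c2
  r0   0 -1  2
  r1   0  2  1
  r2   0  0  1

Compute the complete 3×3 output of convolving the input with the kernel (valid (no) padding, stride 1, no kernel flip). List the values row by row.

Output[0,0]: The receptive field on the input at this output position is [8 8 12 / 6 4 9 / 7 1 11]. Elementwise product with the kernel and sum: 8·-1 + 12·2 + 4·2 + 9·1 + 11·1.

44 23 30
34 41 46
45 38 45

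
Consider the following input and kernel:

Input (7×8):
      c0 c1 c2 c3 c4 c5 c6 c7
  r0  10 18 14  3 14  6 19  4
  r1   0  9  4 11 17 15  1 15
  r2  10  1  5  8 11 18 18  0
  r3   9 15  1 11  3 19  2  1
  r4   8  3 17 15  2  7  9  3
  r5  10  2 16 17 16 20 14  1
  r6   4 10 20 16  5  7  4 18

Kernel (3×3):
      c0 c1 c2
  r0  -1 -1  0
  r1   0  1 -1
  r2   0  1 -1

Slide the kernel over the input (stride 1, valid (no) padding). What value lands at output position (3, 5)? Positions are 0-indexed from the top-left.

-2

The receptive field on the input at this output position is [19 2 1 / 7 9 3 / 20 14 1]. Elementwise product with the kernel and sum: 19·-1 + 2·-1 + 9·1 + 3·-1 + 14·1 + 1·-1.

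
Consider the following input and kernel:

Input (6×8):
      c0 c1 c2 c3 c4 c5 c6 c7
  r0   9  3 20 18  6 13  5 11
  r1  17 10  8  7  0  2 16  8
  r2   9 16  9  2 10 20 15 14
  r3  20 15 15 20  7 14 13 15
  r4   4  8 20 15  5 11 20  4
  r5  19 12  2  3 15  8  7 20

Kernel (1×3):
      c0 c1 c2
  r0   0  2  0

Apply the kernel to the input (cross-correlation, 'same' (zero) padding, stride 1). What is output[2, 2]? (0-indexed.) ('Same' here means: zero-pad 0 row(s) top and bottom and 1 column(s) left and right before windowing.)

18

The receptive field on the zero-padded input at this output position is [16 9 2]. Elementwise product with the kernel and sum: 9·2.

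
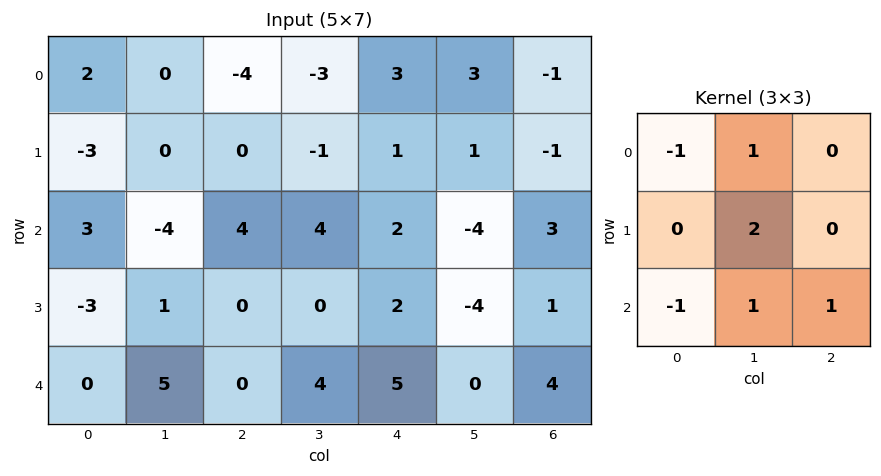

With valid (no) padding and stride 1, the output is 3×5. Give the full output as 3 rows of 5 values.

Output[0,0]: The receptive field on the input at this output position is [2 0 -4 / -3 0 0 / 3 -4 4]. Elementwise product with the kernel and sum: 2·-1 + 0·1 + 0·2 + 3·-1 + -4·1 + 4·1.

-5 8 1 2 -1
-1 7 9 4 -13
0 7 9 3 -15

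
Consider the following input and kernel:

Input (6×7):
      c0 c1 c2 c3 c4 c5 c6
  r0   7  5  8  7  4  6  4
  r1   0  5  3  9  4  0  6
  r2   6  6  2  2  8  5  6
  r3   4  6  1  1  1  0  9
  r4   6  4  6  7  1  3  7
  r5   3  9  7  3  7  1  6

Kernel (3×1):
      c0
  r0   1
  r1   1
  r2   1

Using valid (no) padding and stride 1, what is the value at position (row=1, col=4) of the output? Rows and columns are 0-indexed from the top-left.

The receptive field on the input at this output position is [4 / 8 / 1]. Elementwise product with the kernel and sum: 4·1 + 8·1 + 1·1.

13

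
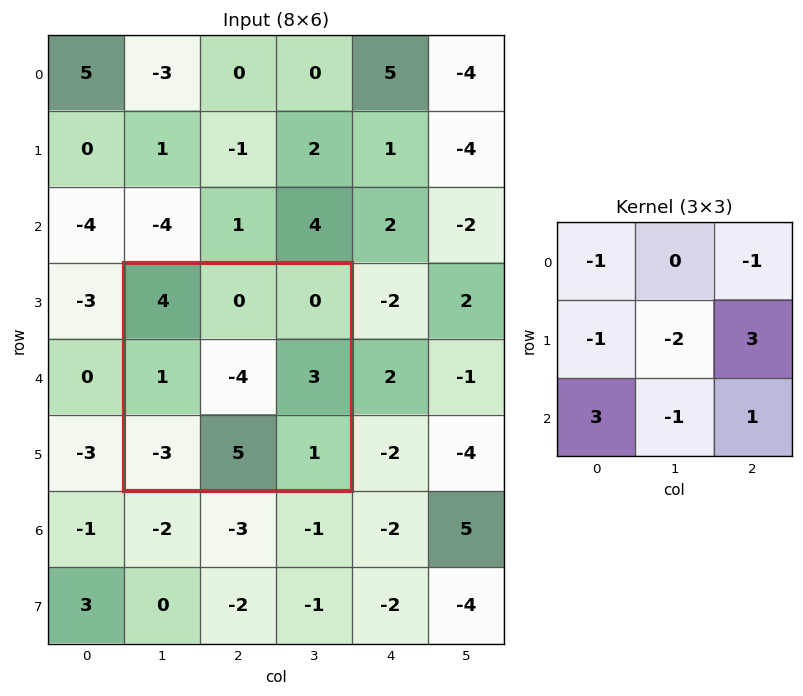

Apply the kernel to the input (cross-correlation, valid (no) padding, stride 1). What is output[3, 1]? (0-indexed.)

-1

The receptive field on the input at this output position is [4 0 0 / 1 -4 3 / -3 5 1]. Elementwise product with the kernel and sum: 4·-1 + 0·-1 + 1·-1 + -4·-2 + 3·3 + -3·3 + 5·-1 + 1·1.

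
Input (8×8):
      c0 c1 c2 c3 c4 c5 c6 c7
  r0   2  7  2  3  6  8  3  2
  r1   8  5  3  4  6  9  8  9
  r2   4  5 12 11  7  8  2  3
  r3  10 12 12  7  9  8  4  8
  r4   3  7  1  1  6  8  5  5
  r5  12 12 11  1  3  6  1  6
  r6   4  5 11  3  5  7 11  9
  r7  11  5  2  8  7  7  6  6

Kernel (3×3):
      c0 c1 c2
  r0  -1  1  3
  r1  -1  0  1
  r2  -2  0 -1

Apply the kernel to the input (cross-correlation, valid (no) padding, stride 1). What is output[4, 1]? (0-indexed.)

-27

The receptive field on the input at this output position is [7 1 1 / 12 11 1 / 5 11 3]. Elementwise product with the kernel and sum: 7·-1 + 1·1 + 1·3 + 12·-1 + 1·1 + 5·-2 + 3·-1.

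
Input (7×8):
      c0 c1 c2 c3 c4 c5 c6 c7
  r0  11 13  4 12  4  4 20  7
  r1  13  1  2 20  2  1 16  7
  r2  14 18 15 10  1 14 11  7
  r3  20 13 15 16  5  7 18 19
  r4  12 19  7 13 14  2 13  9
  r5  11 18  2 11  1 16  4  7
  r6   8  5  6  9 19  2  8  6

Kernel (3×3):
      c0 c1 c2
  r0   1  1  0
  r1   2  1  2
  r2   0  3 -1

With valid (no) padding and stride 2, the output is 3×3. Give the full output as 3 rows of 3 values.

Output[0,0]: The receptive field on the input at this output position is [11 13 4 / 13 1 2 / 14 18 15]. Elementwise product with the kernel and sum: 11·1 + 13·1 + 13·2 + 1·1 + 2·2 + 18·3 + 15·-1.

94 73 76
165 106 61
84 45 40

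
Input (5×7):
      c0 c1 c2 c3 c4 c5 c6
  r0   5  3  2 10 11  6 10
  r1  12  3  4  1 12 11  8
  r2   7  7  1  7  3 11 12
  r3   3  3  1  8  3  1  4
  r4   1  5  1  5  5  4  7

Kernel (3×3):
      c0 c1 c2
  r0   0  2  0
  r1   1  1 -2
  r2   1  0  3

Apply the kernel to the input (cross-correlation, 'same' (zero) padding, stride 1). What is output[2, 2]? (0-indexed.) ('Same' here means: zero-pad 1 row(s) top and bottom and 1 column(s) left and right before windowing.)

29

The receptive field on the zero-padded input at this output position is [3 4 1 / 7 1 7 / 3 1 8]. Elementwise product with the kernel and sum: 4·2 + 7·1 + 1·1 + 7·-2 + 3·1 + 8·3.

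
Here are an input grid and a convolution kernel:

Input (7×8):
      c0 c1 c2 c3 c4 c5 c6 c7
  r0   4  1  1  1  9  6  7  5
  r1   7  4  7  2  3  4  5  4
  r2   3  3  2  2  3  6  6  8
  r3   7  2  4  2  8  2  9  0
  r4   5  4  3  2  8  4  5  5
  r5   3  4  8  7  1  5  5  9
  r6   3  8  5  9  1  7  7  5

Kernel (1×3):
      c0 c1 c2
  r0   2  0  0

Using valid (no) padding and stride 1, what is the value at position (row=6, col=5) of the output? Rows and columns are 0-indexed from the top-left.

The receptive field on the input at this output position is [7 7 5]. Elementwise product with the kernel and sum: 7·2.

14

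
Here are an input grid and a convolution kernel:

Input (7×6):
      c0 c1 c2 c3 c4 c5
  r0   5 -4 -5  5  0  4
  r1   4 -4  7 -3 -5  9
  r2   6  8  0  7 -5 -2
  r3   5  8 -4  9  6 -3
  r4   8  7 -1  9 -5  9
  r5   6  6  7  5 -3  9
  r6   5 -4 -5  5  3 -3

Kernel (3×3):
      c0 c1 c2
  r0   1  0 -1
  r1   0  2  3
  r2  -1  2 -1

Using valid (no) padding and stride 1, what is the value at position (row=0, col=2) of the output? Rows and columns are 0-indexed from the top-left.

-7

The receptive field on the input at this output position is [-5 5 0 / 7 -3 -5 / 0 7 -5]. Elementwise product with the kernel and sum: -5·1 + 0·-1 + -3·2 + -5·3 + 0·-1 + 7·2 + -5·-1.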